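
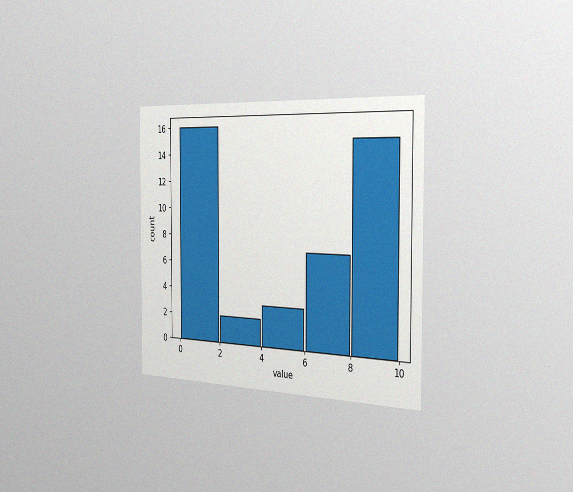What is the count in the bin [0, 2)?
16

The chart is viewed slightly from the right, with some photo noise. The [0, 2) bin has height 16.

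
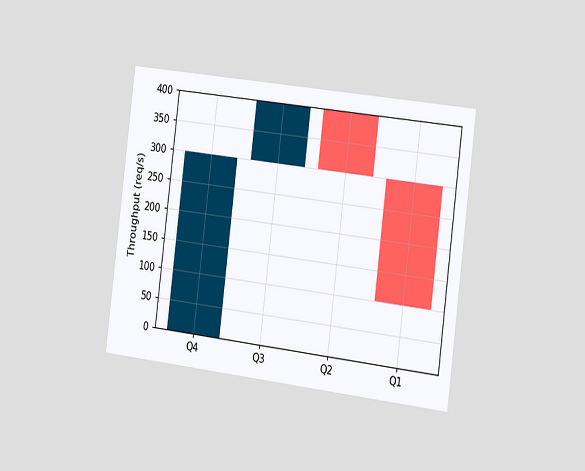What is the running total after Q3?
400req/s

The chart is tilted about 7° clockwise and viewed slightly from the right. After Q3 the running total reaches 400req/s.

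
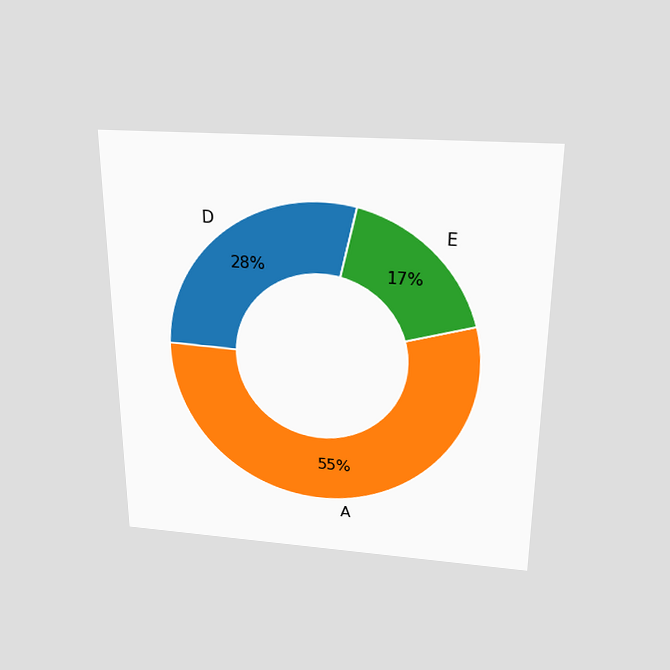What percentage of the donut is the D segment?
28%

The chart is viewed slightly from above. The D segment takes up 28% of the ring.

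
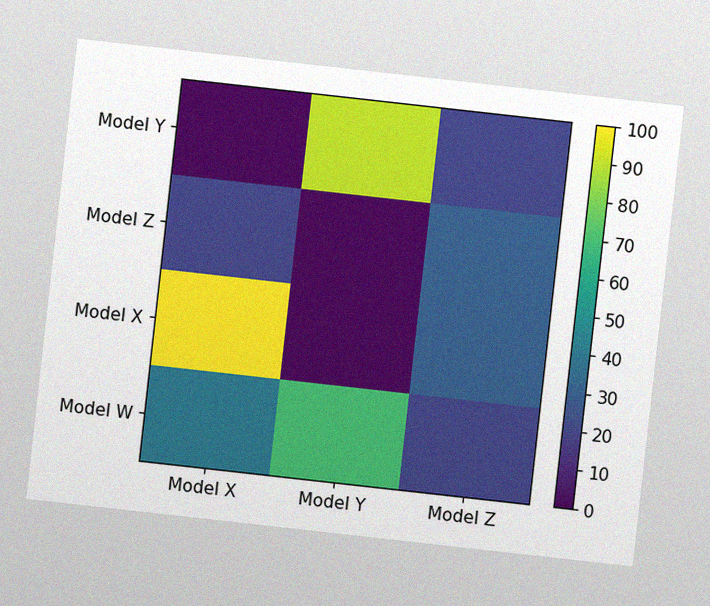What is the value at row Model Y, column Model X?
The chart is tilted about 6° clockwise, with some photo noise. Matching cell (Model Y, Model X) against the colorbar gives 0.

0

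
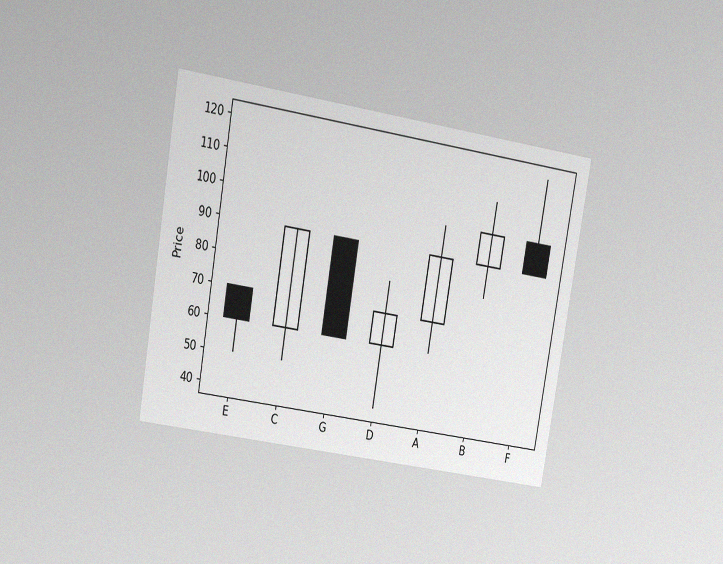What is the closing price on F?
The chart is tilted about 10° clockwise and viewed at a slight angle, with some photo noise. The F candle closes at 90.

90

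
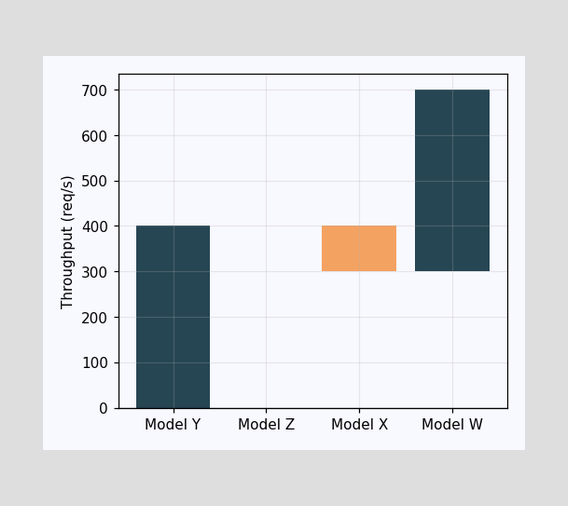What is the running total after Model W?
After Model W the running total reaches 700req/s.

700req/s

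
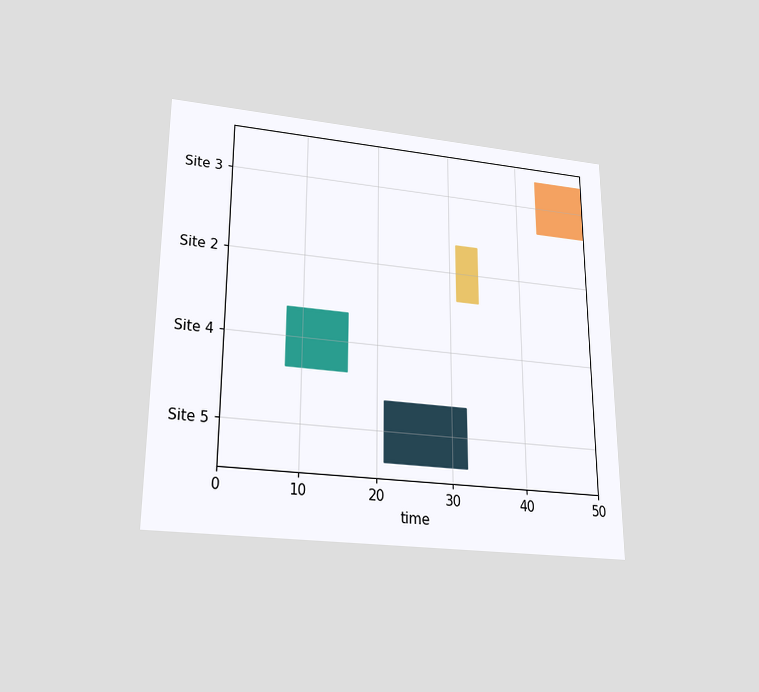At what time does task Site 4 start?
The chart is viewed slightly from below. The Site 4 bar begins at t=8.

8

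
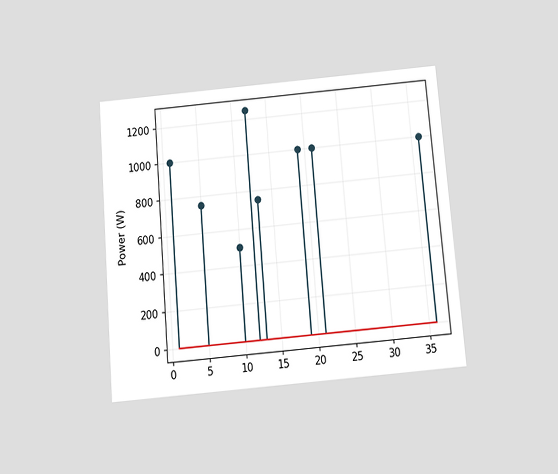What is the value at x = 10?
500W

The chart is tilted about 5° counter-clockwise and viewed slightly from below. The stem at x=10 reaches 500W.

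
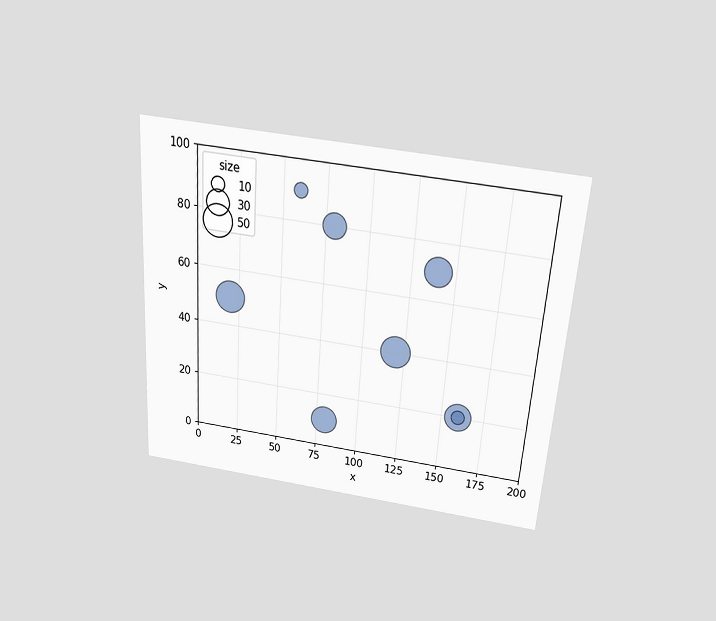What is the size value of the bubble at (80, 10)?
40

The chart is tilted about 4° clockwise and viewed slightly from above. Matching the bubble at (80, 10) against the size legend gives 40.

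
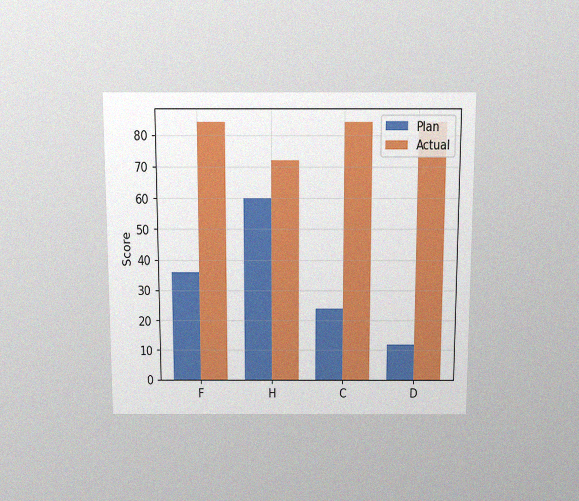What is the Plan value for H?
60

The chart is viewed slightly from above, with some photo noise. The Plan bar at H reaches 60 on the y-axis.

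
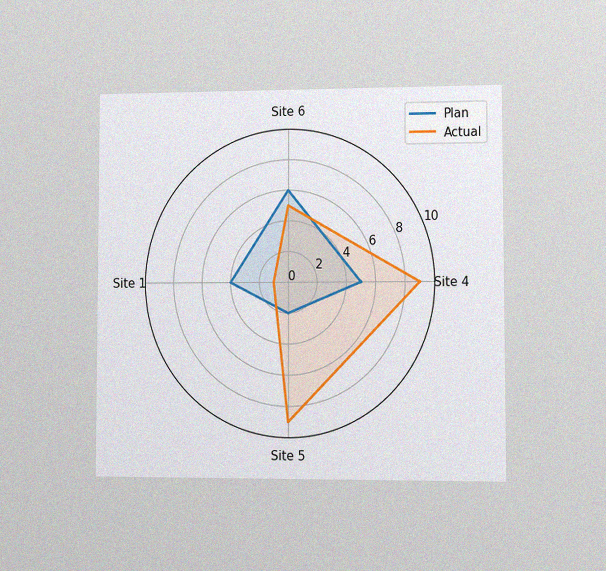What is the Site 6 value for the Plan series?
The chart is viewed at a slight angle, with some photo noise. On the Site 6 axis, Plan reaches 6.

6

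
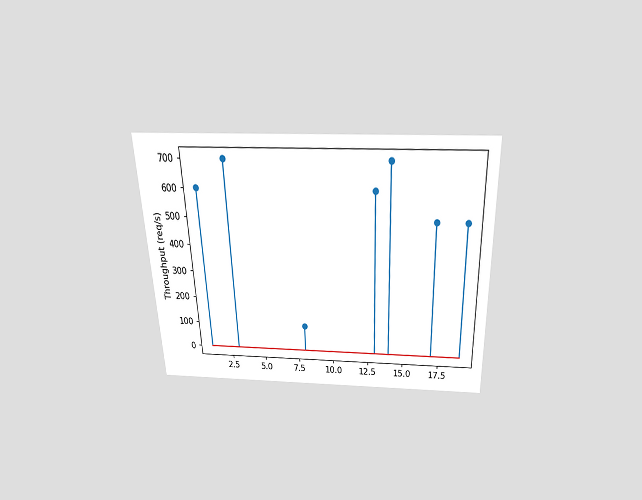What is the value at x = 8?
100req/s

The chart is tilted about 2° counter-clockwise and viewed slightly from above. The stem at x=8 reaches 100req/s.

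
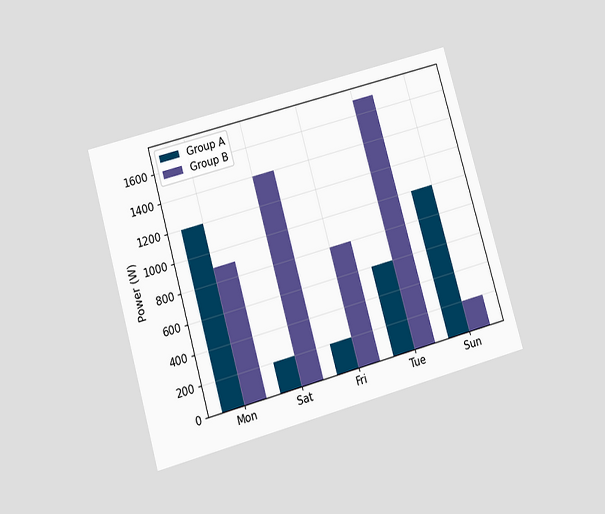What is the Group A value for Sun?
The chart is tilted about 16° counter-clockwise and viewed slightly from below. The Group A bar at Sun reaches 1000W on the y-axis.

1000W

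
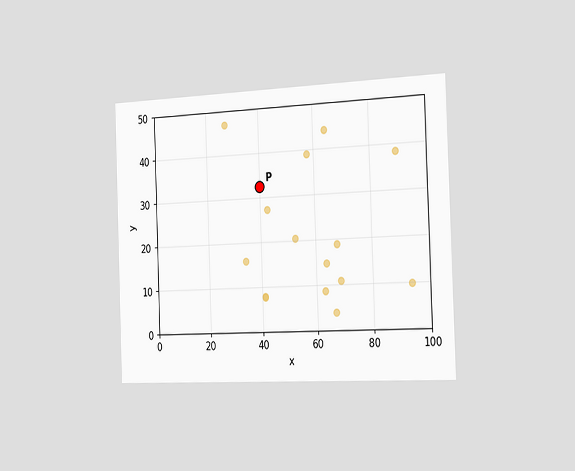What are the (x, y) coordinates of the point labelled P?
The chart is tilted about 2° counter-clockwise and viewed slightly from the right. Following the gridlines from P to each axis, P sits at (40, 32.5).

(40, 32.5)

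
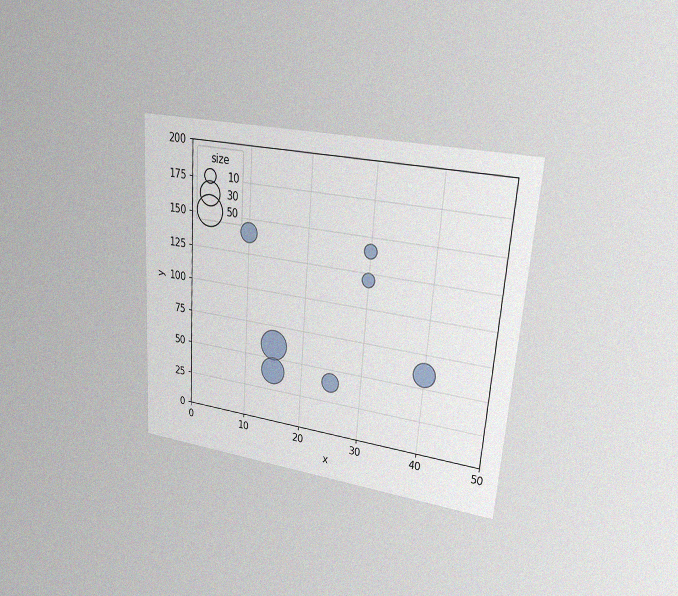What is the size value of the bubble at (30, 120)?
The chart is tilted about 4° clockwise and viewed at a slight angle, with some photo noise. Matching the bubble at (30, 120) against the size legend gives 10.

10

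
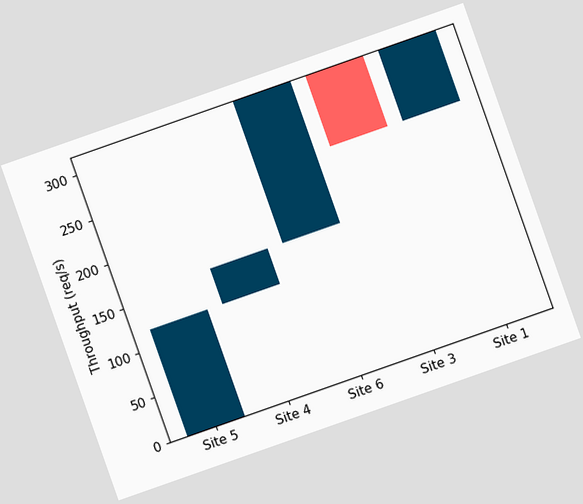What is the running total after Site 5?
The chart is tilted about 19° counter-clockwise. After Site 5 the running total reaches 120req/s.

120req/s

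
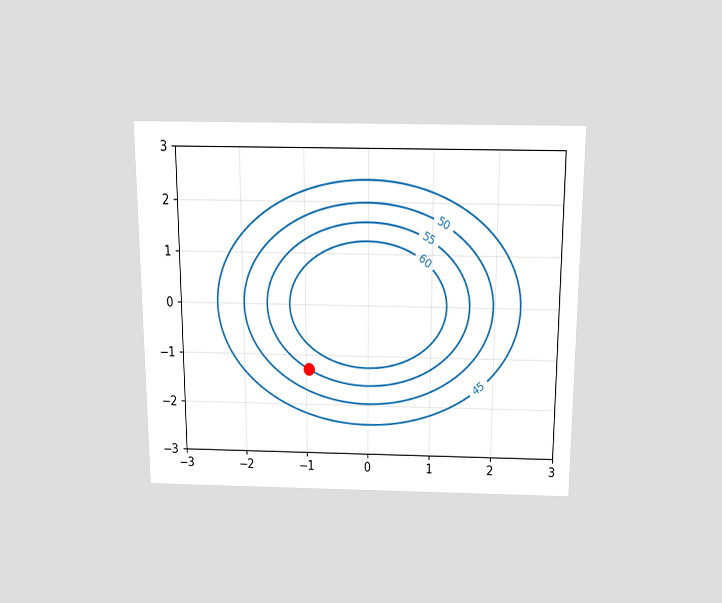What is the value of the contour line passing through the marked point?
The chart is viewed slightly from above. The marked point sits on the contour labelled 55.

55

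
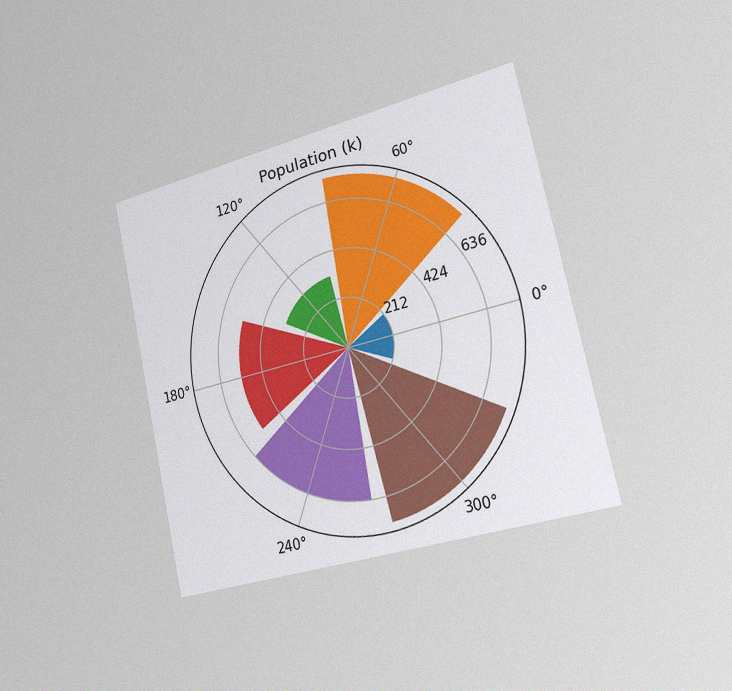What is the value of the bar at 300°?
The chart is tilted about 13° counter-clockwise and viewed slightly from the right, with some photo noise. The bar at 300° reaches 742k on the radial axis.

742k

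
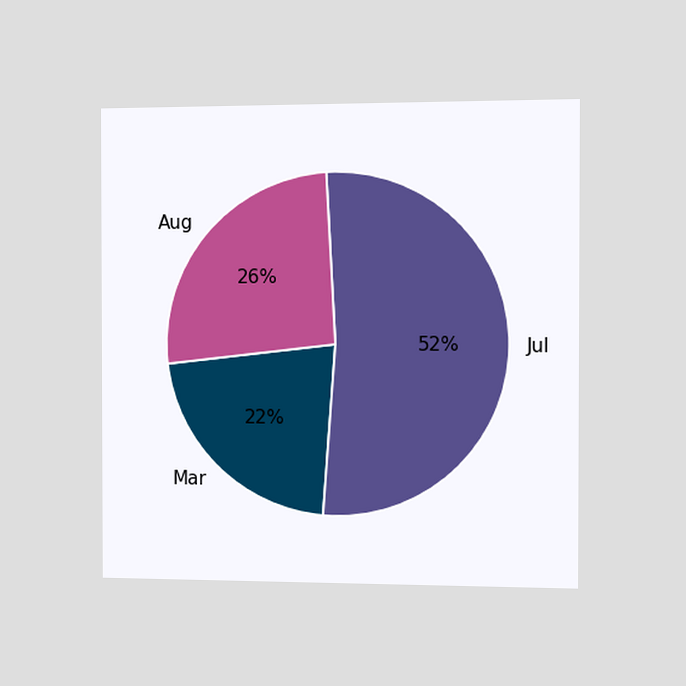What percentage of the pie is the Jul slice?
52%

The chart is viewed slightly from the right. The Jul slice takes up 52% of the pie.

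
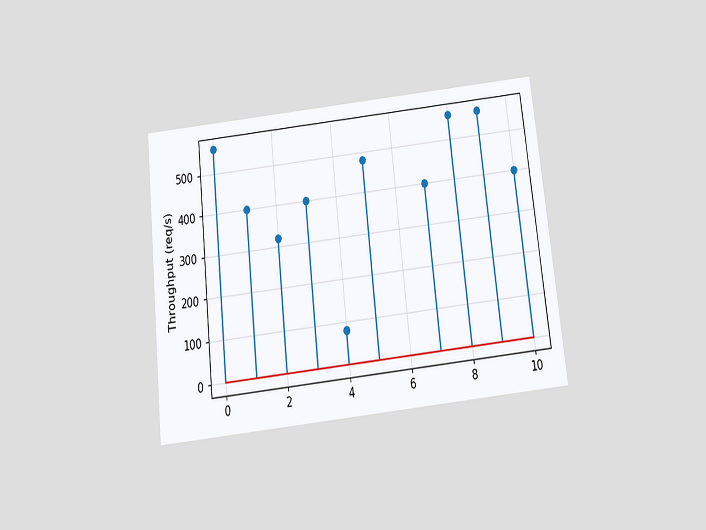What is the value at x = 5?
480req/s

The chart is tilted about 6° counter-clockwise and viewed slightly from below. The stem at x=5 reaches 480req/s.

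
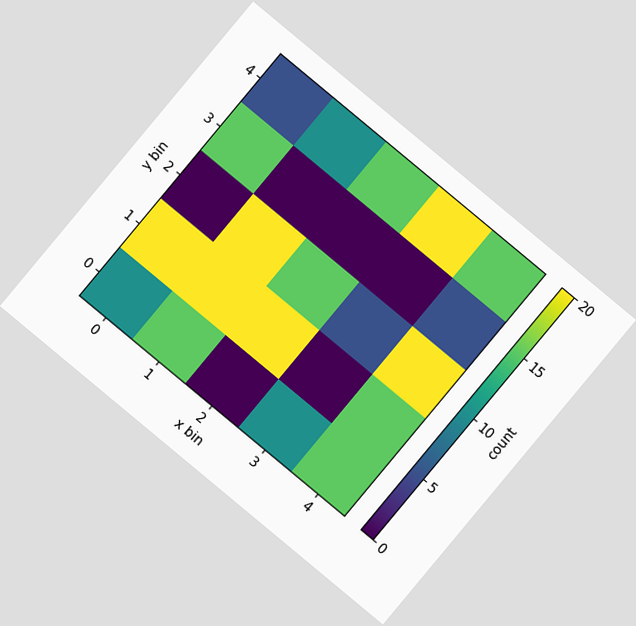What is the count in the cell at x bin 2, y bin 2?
The chart is tilted about 40° clockwise. Matching the cell (2, 2) against the colorbar gives 15.

15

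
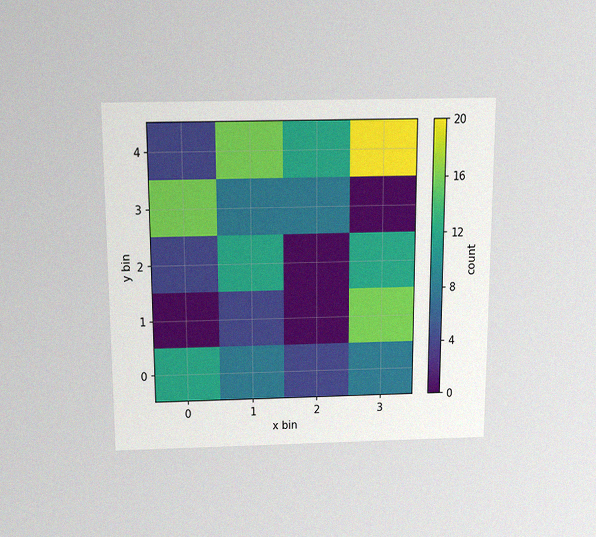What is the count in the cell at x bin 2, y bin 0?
4

The chart is viewed slightly from above, with some photo noise. Matching the cell (2, 0) against the colorbar gives 4.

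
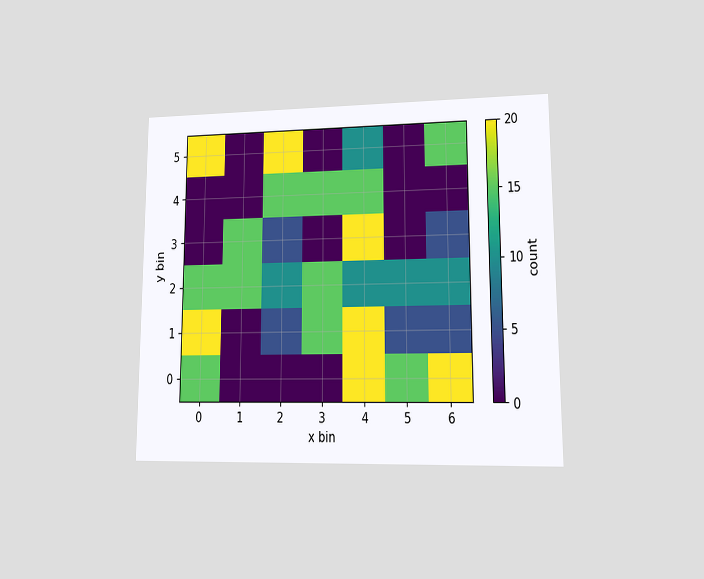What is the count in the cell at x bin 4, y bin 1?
20

The chart is viewed at a slight angle. Matching the cell (4, 1) against the colorbar gives 20.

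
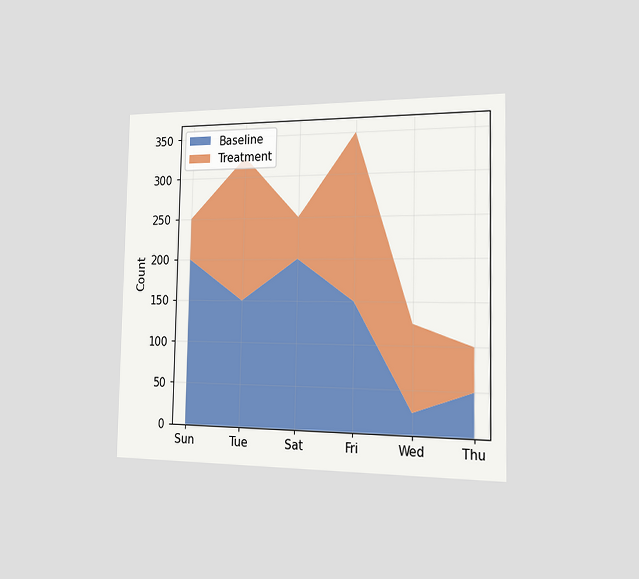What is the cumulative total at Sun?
The chart is viewed slightly from the right. The stacked total at Sun reaches 250.

250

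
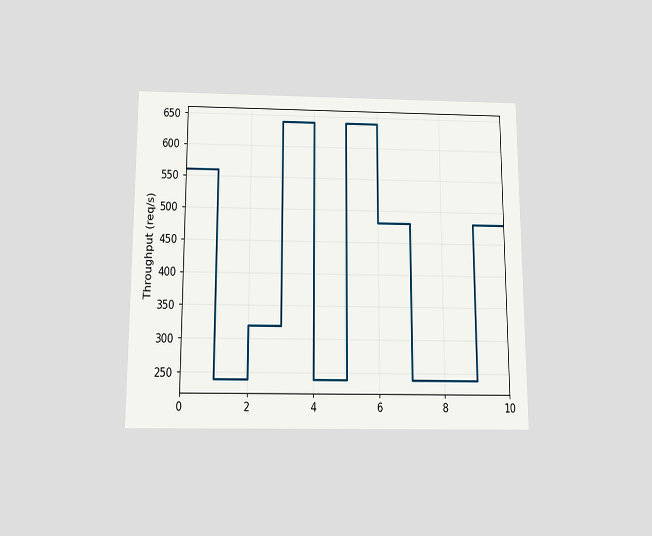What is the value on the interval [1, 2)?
240req/s

The chart is viewed slightly from below. On [1, 2) the step sits at 240req/s.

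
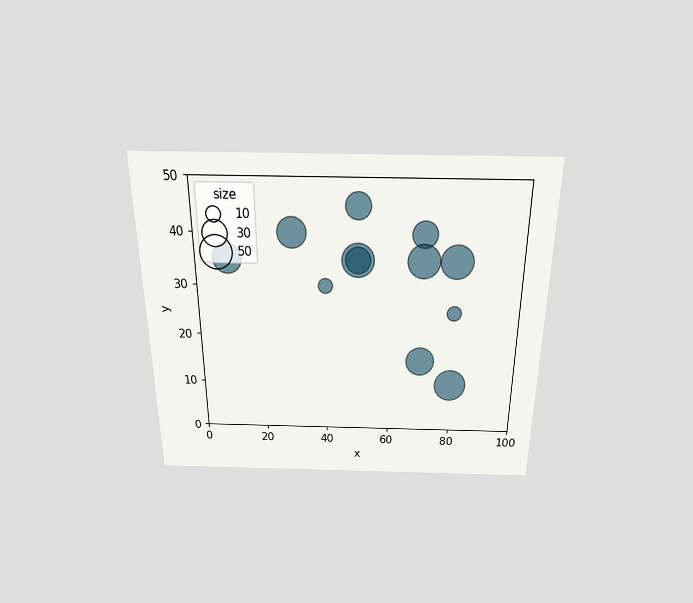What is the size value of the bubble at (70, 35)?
The chart is viewed slightly from above. Matching the bubble at (70, 35) against the size legend gives 50.

50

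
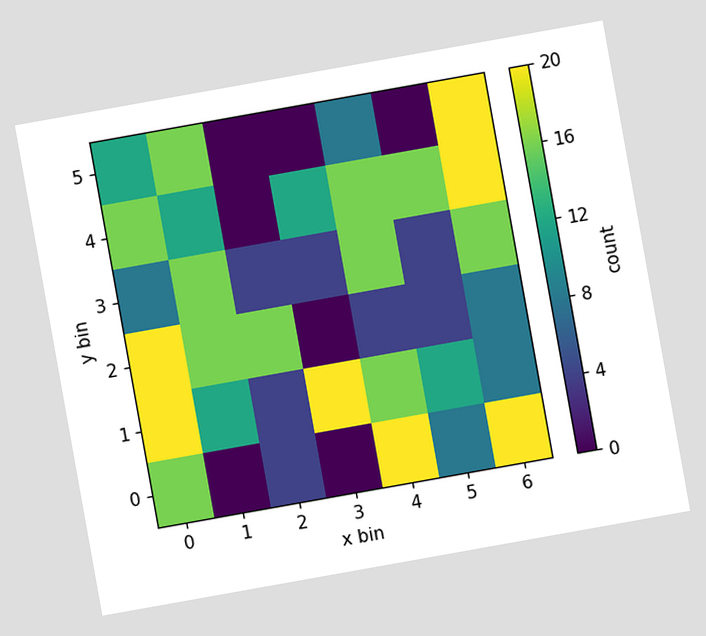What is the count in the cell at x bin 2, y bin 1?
The chart is tilted about 10° counter-clockwise. Matching the cell (2, 1) against the colorbar gives 4.

4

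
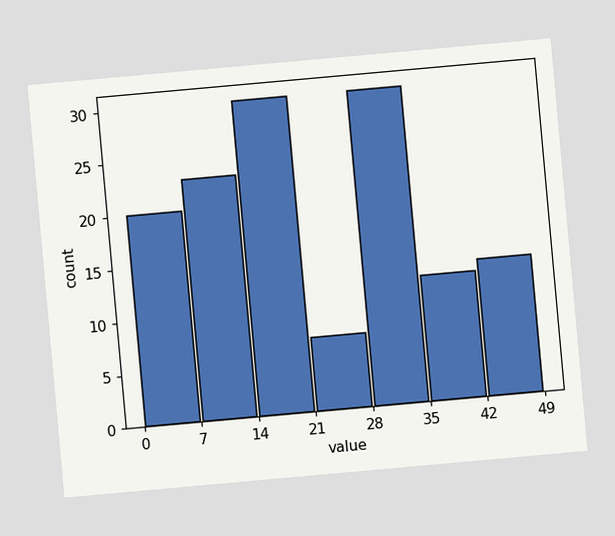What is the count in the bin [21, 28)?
The chart is tilted about 5° counter-clockwise. The [21, 28) bin has height 7.

7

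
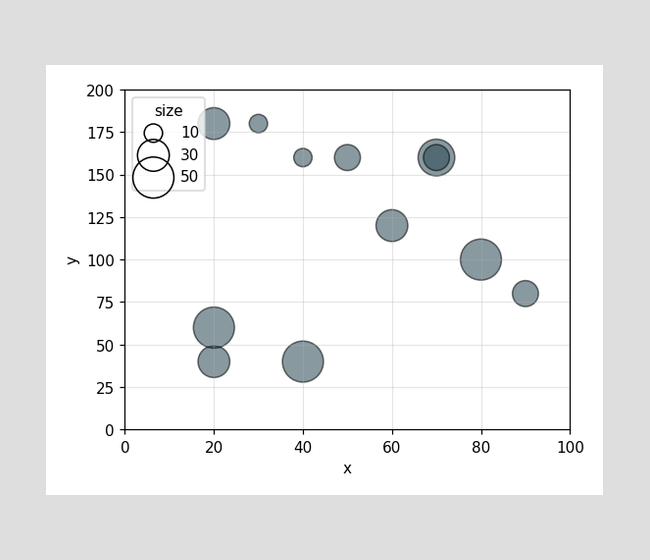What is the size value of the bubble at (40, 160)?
Matching the bubble at (40, 160) against the size legend gives 10.

10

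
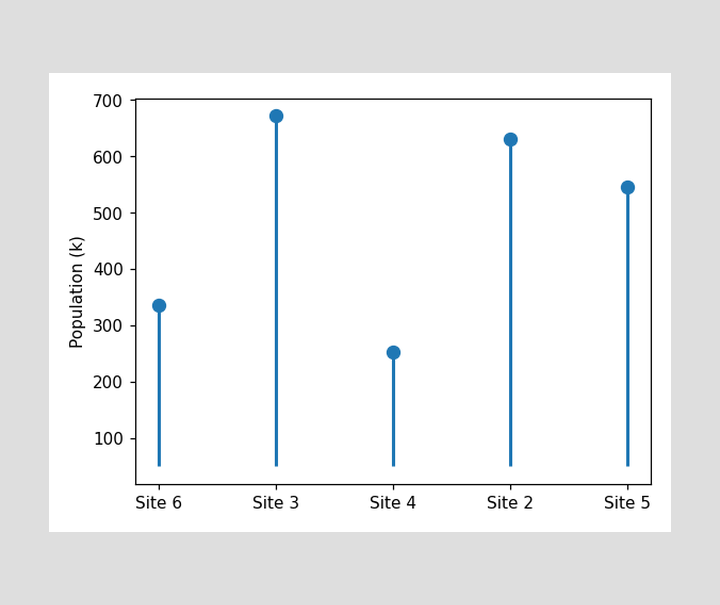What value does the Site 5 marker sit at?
The Site 5 marker sits at 546k.

546k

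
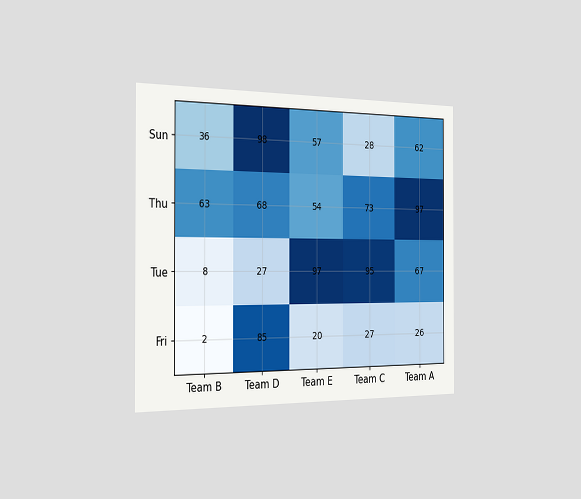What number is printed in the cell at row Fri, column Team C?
27

The chart is viewed slightly from the left. The (Fri, Team C) cell reads 27.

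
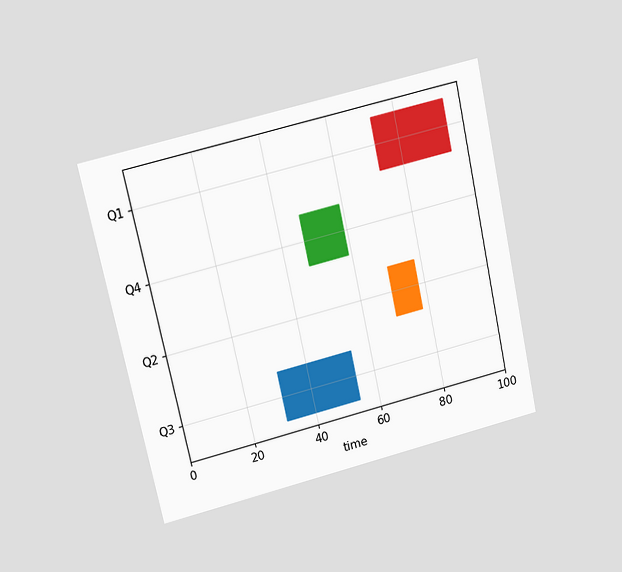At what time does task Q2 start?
The chart is tilted about 12° counter-clockwise and viewed slightly from above. The Q2 bar begins at t=70.

70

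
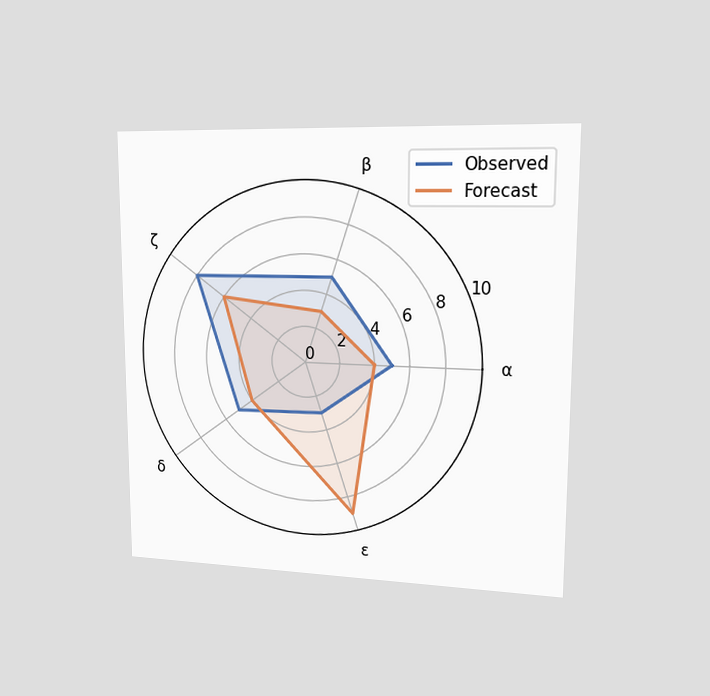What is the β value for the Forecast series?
The chart is viewed slightly from the right. On the β axis, Forecast reaches 3.

3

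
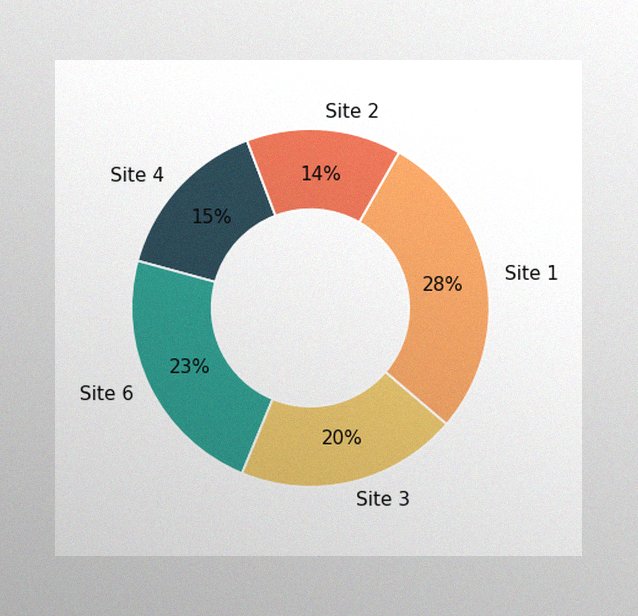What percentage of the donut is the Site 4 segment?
15%

The image has some photo noise and uneven lighting. The Site 4 segment takes up 15% of the ring.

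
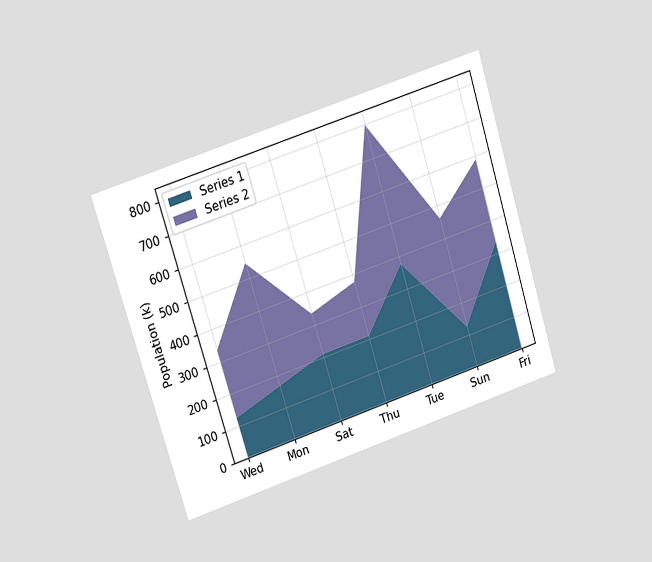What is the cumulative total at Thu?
378k

The chart is tilted about 17° counter-clockwise and viewed at a slight angle. The stacked total at Thu reaches 378k.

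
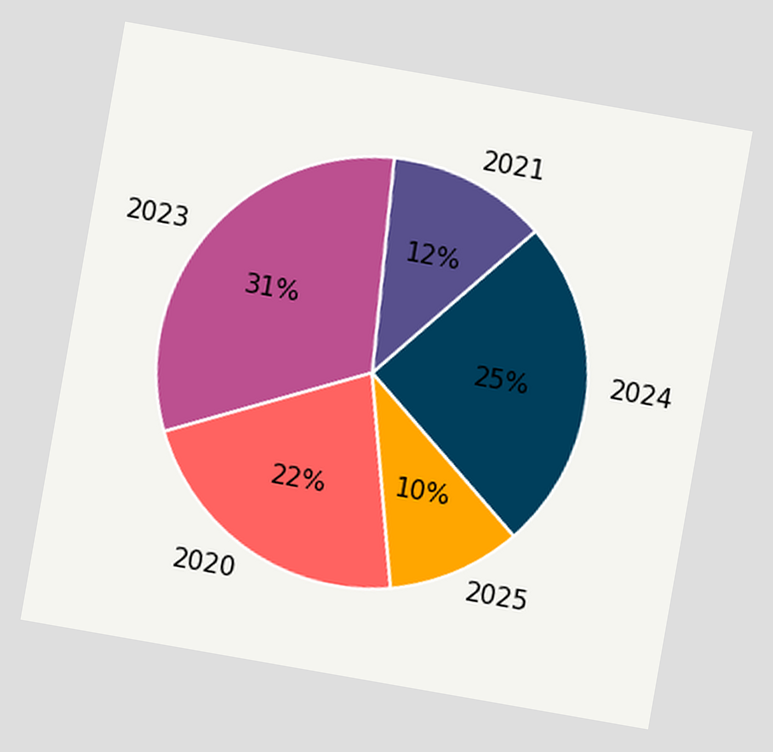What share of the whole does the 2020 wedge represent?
The chart is tilted about 10° clockwise. The 2020 slice takes up 22% of the pie.

22%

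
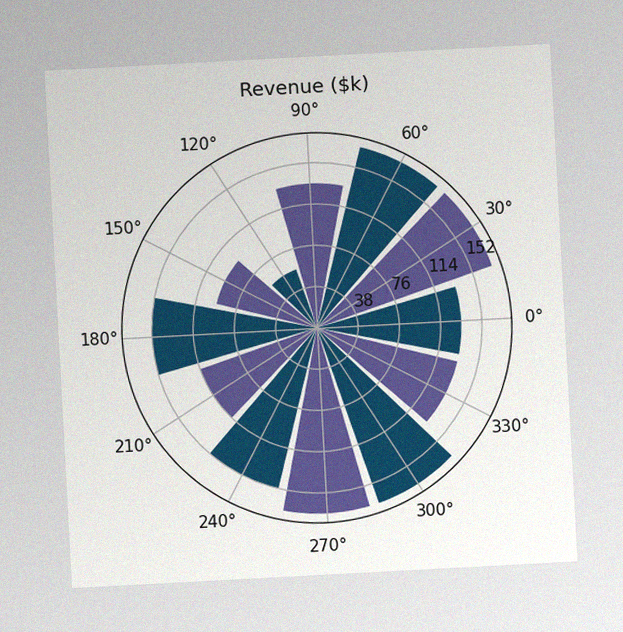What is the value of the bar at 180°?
$152k

The chart is tilted about 3° counter-clockwise, with some photo noise. The bar at 180° reaches $152k on the radial axis.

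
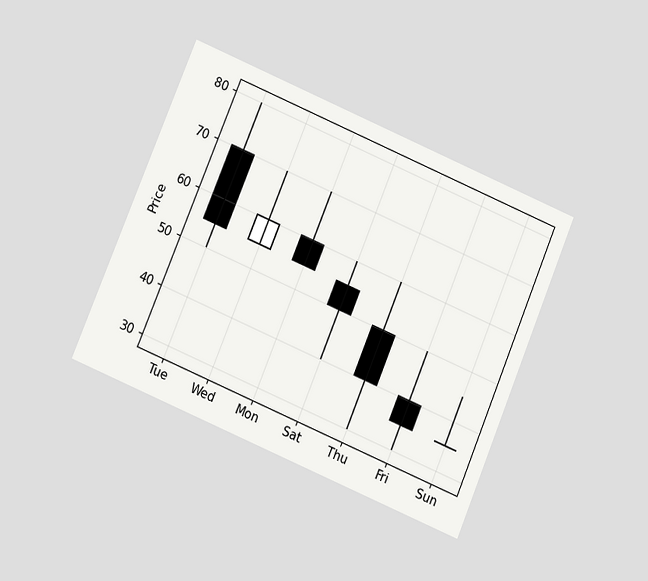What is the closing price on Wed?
The chart is tilted about 23° clockwise and viewed at a slight angle. The Wed candle closes at 60.

60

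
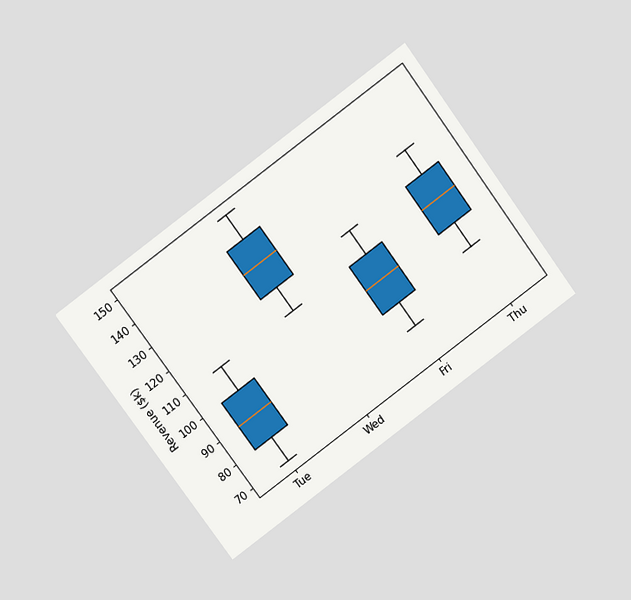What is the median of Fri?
The chart is tilted about 36° counter-clockwise and viewed at a slight angle. The median line in the Fri box sits at $100k.

$100k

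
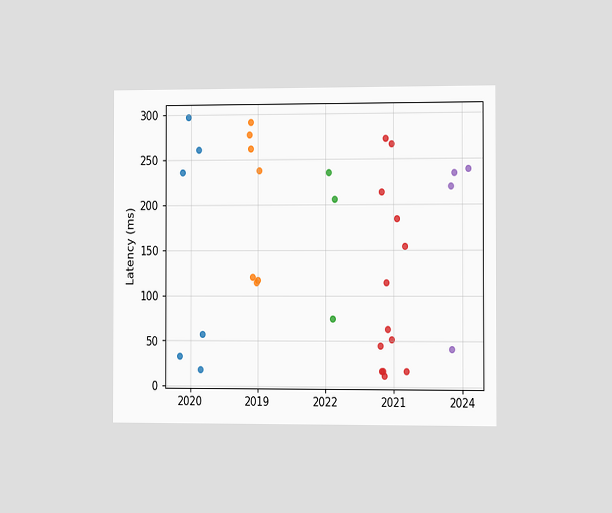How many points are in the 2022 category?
3

The chart is viewed slightly from the right. Counting the markers in the 2022 column gives 3.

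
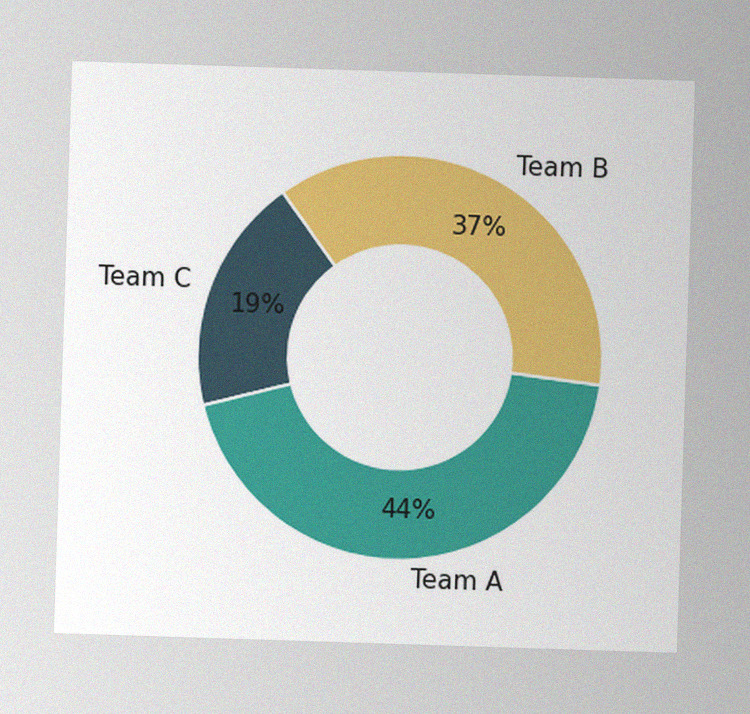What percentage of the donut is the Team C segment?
19%

The image has some photo noise and uneven lighting. The Team C segment takes up 19% of the ring.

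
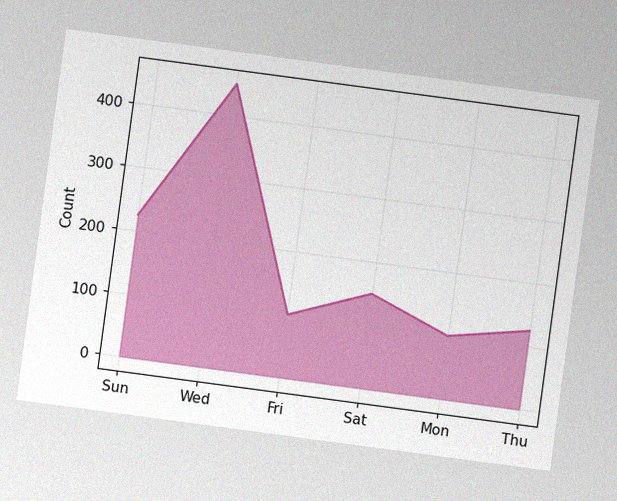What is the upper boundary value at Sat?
150

The chart is tilted about 8° clockwise, with some photo noise. At Sat the upper boundary is at 150.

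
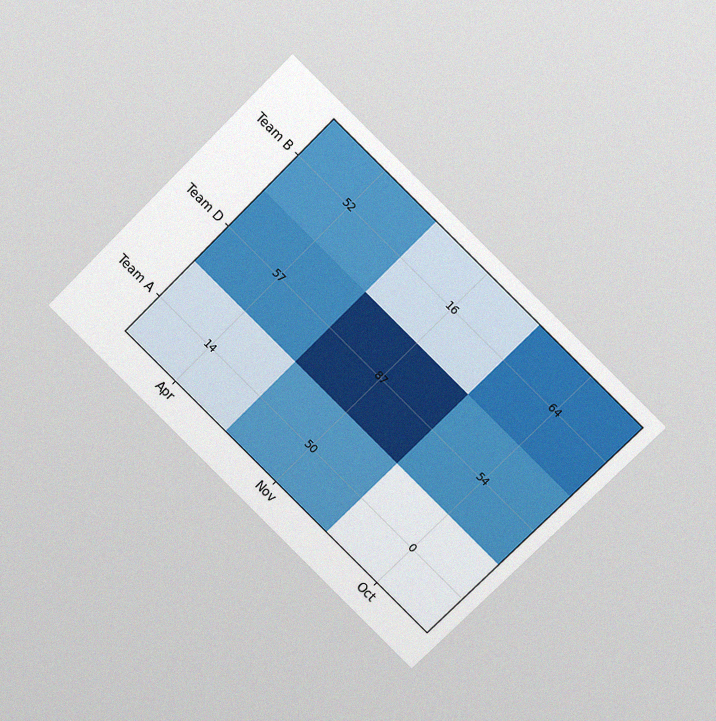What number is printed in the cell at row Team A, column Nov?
50

The chart is tilted about 45° clockwise and viewed at a slight angle, with some photo noise. The (Team A, Nov) cell reads 50.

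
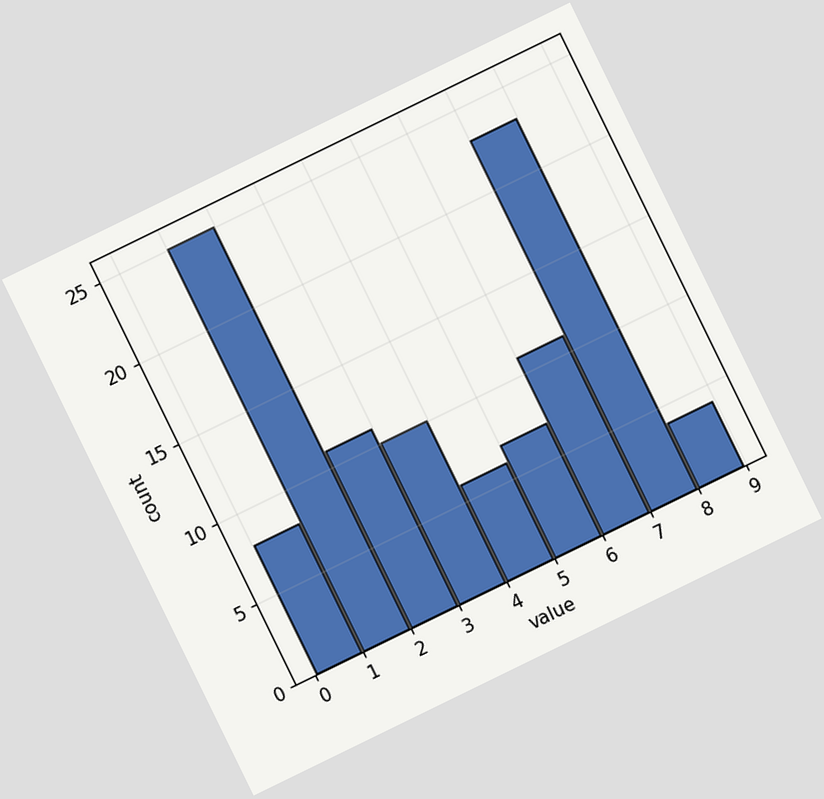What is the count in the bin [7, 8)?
The chart is tilted about 26° counter-clockwise. The [7, 8) bin has height 23.

23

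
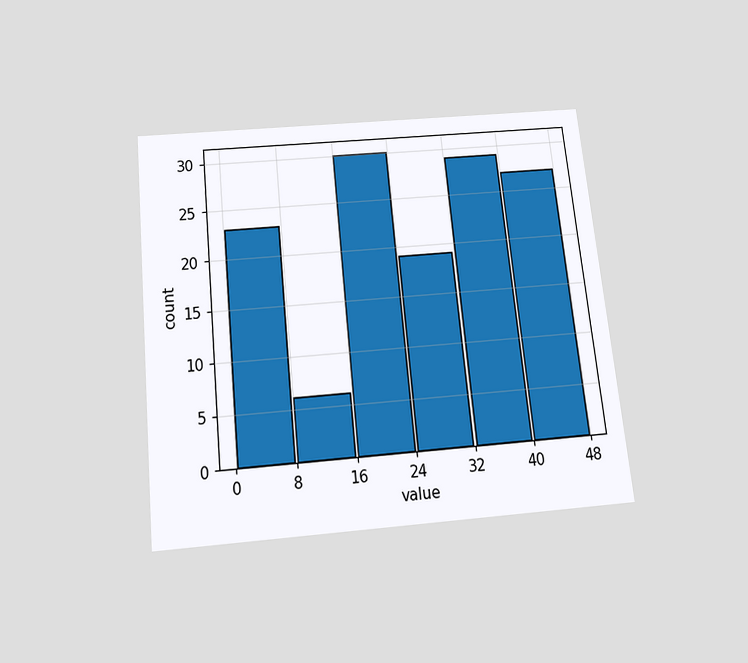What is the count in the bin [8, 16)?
6

The chart is tilted about 6° counter-clockwise and viewed slightly from below. The [8, 16) bin has height 6.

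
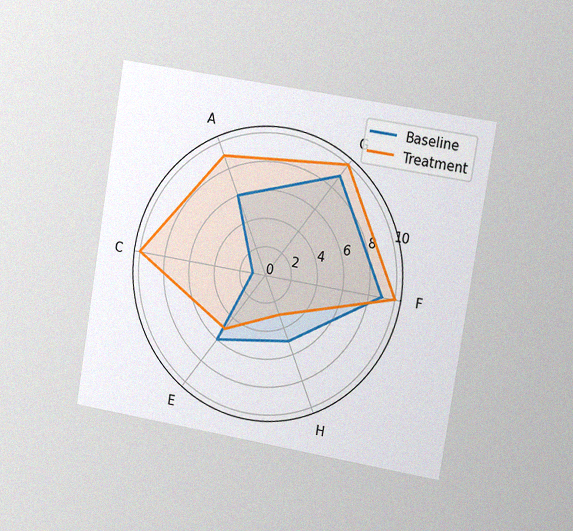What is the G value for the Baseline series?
The chart is tilted about 9° clockwise and viewed slightly from the right, with some photo noise. On the G axis, Baseline reaches 9.

9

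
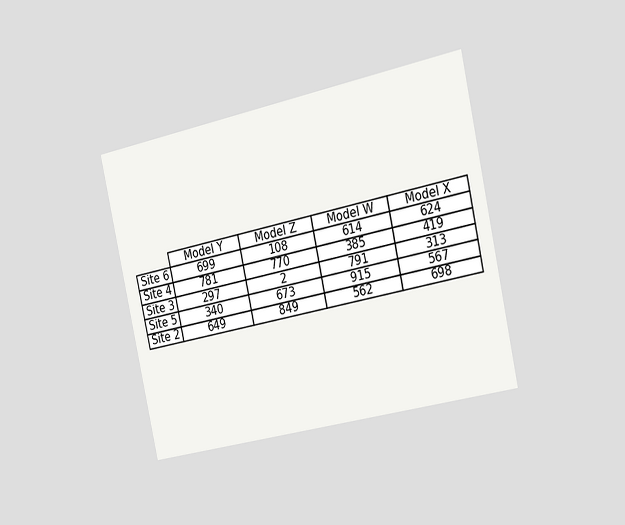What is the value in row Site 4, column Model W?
The chart is tilted about 12° counter-clockwise and viewed slightly from the right. The (Site 4, Model W) cell reads 385.

385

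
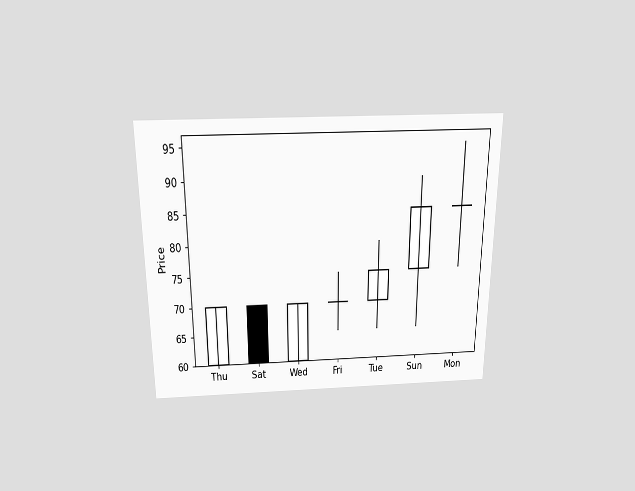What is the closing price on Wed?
70

The chart is viewed slightly from above. The Wed candle closes at 70.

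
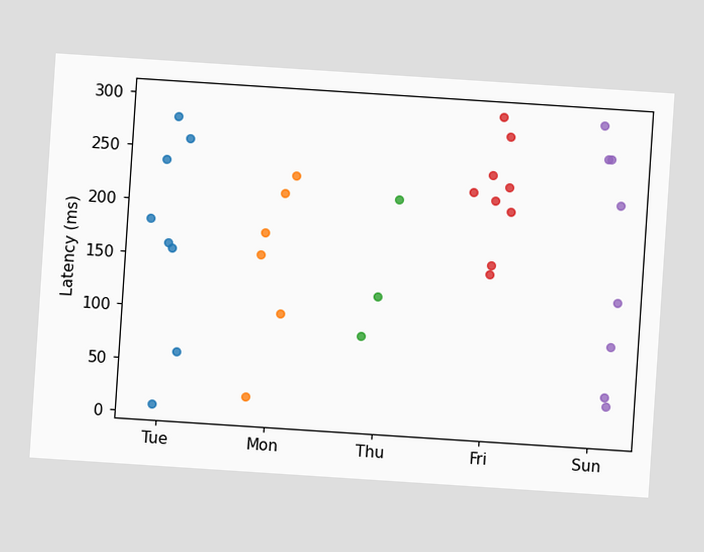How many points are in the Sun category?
The chart is tilted about 4° clockwise. Counting the markers in the Sun column gives 8.

8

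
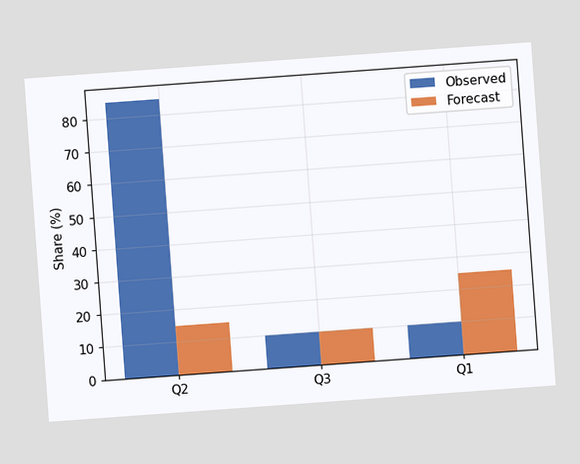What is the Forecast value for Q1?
The chart is tilted about 4° counter-clockwise. The Forecast bar at Q1 reaches 25% on the y-axis.

25%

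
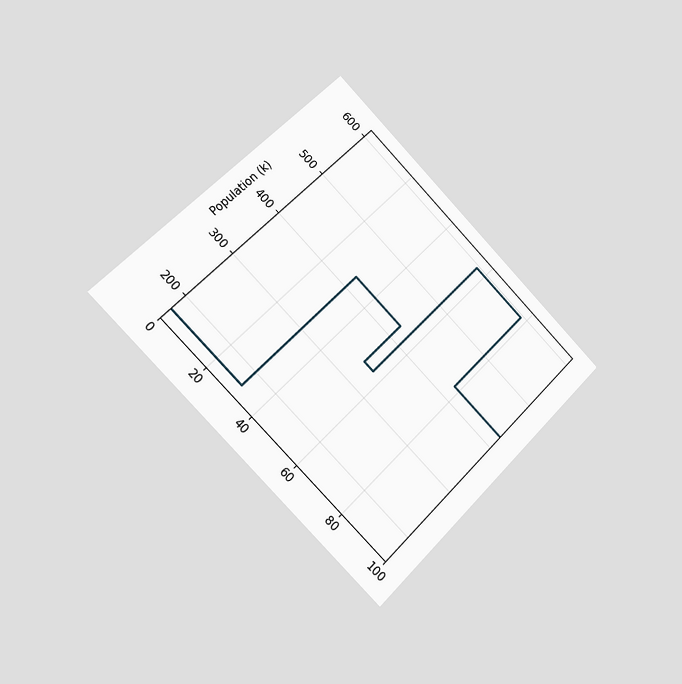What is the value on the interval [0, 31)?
The chart is tilted about 45° clockwise and viewed slightly from the left. On [0, 31) the step sits at 170k.

170k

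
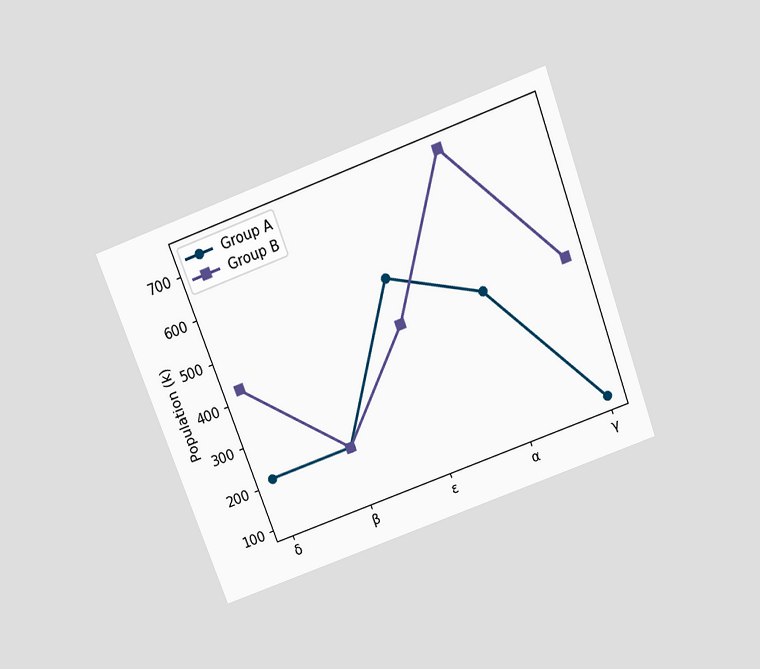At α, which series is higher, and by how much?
The chart is tilted about 20° counter-clockwise and viewed slightly from above. At α, Group B sits above the other line by 318k.

Group B, by 318k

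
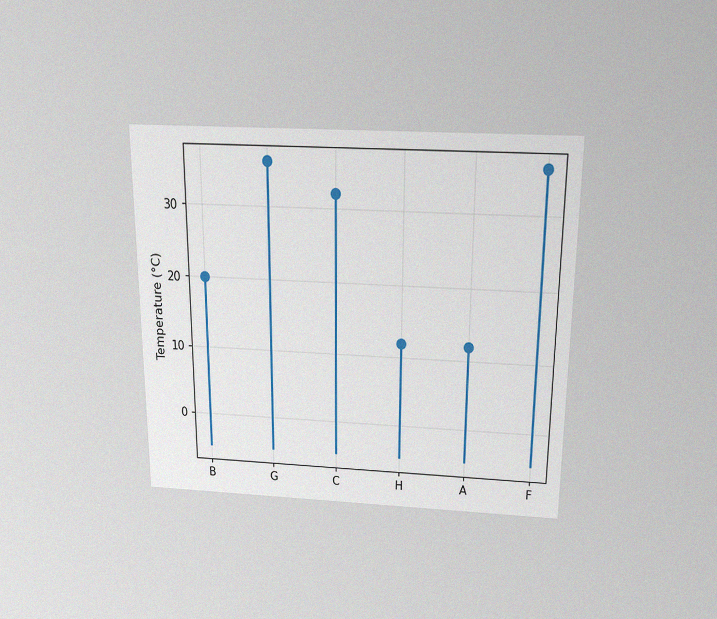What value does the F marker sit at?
The chart is viewed slightly from above, with some photo noise. The F marker sits at 36°C.

36°C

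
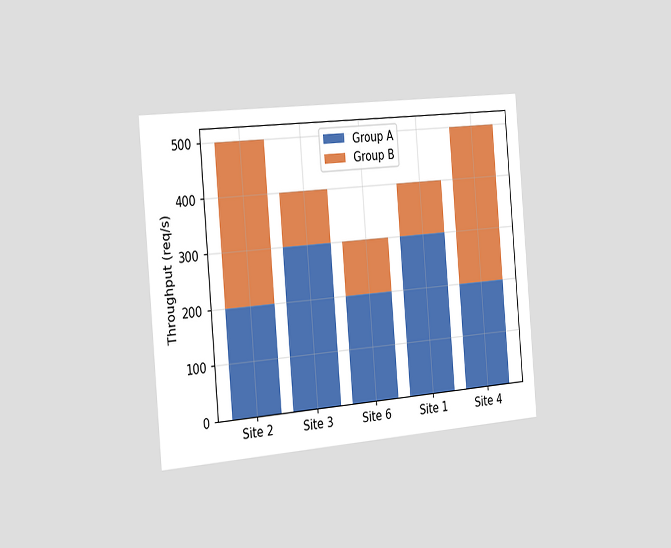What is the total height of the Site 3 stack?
The chart is tilted about 5° counter-clockwise and viewed slightly from the left. The Site 3 stack's top reaches 400req/s on the y-axis.

400req/s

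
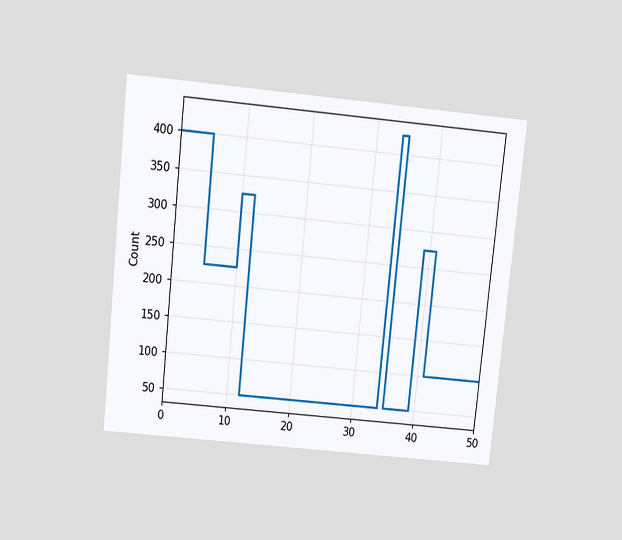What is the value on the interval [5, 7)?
225

The chart is tilted about 6° clockwise and viewed slightly from above. On [5, 7) the step sits at 225.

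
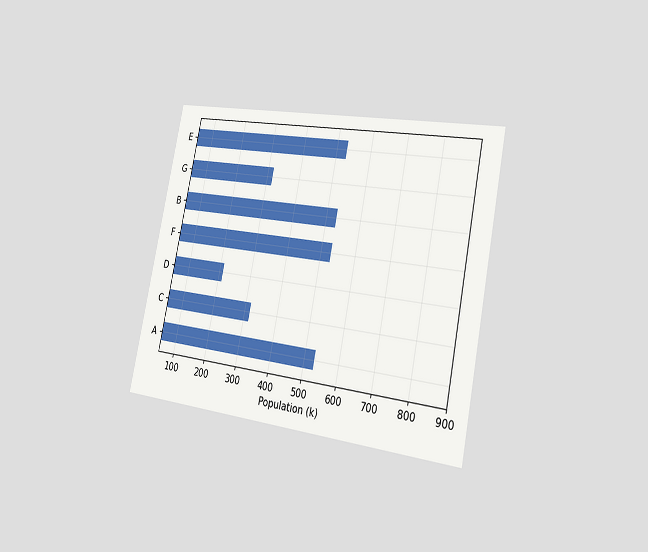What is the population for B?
530k

The chart is tilted about 12° clockwise and viewed slightly from the right. Reading along the chart's x-axis, the B bar reaches 530k.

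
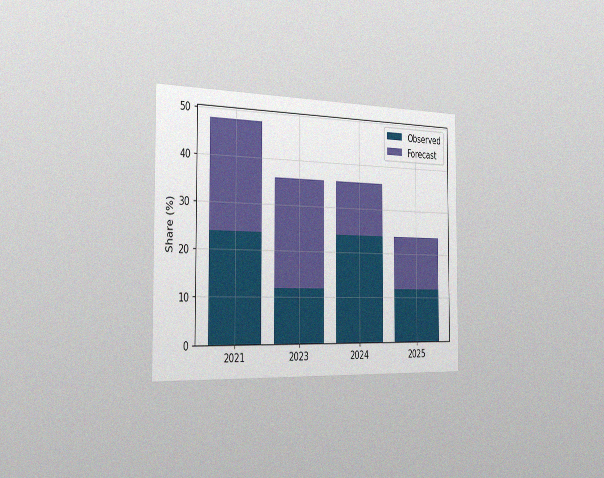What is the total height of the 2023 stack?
The chart is viewed slightly from the left, with some photo noise. The 2023 stack's top reaches 36% on the y-axis.

36%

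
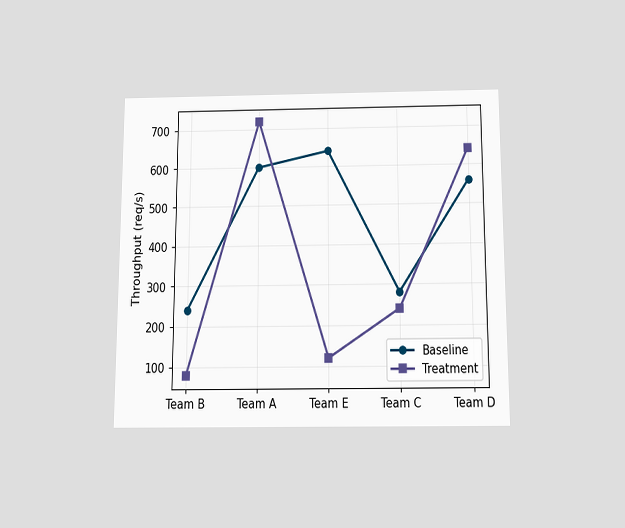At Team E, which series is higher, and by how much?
The chart is viewed slightly from below. At Team E, Baseline sits above the other line by 520req/s.

Baseline, by 520req/s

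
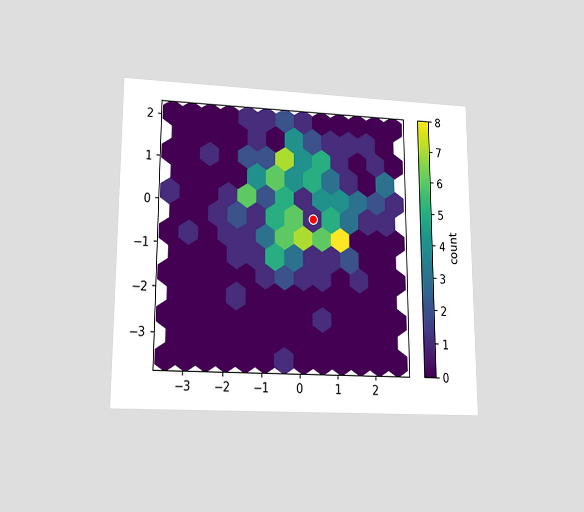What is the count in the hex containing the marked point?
1

The chart is viewed at a slight angle. The marked hex reads 1 on the colorbar.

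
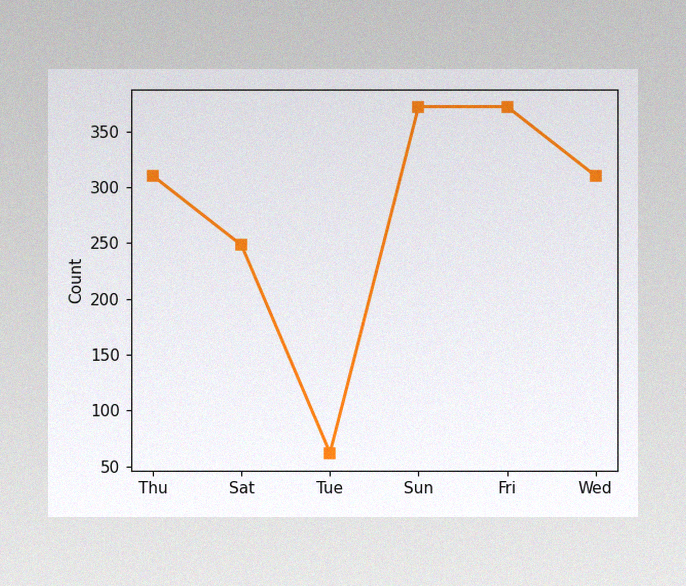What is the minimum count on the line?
62

The image has some photo noise and uneven lighting. The lowest point is at Tue, and reading across to the y-axis gives 62.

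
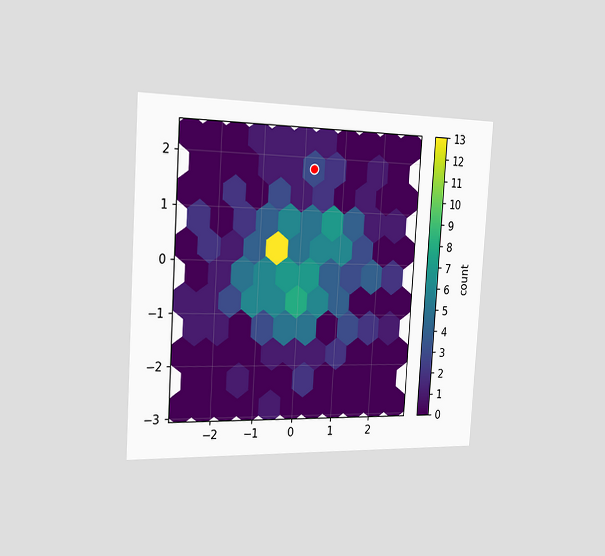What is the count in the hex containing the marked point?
The chart is tilted about 4° clockwise and viewed slightly from the left. The marked hex reads 3 on the colorbar.

3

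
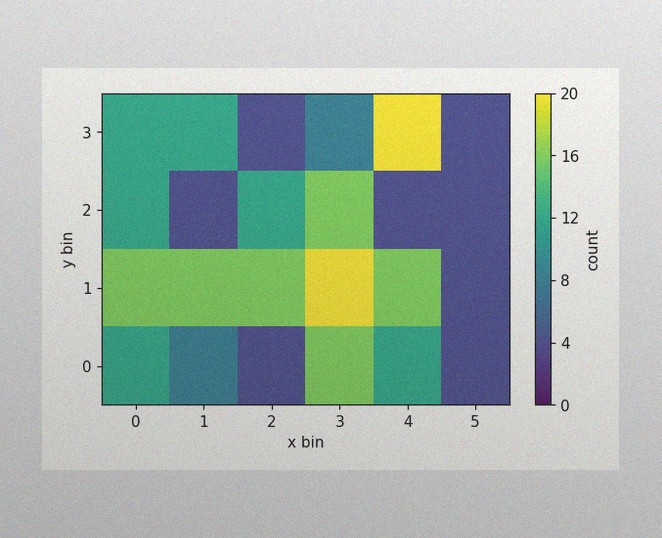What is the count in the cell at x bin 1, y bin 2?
4

The image has some photo noise and uneven lighting. Matching the cell (1, 2) against the colorbar gives 4.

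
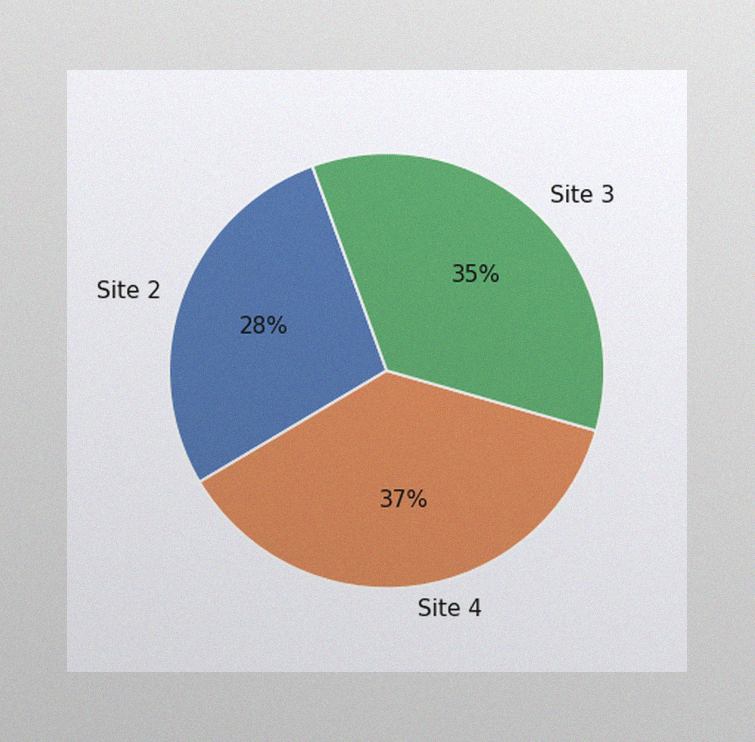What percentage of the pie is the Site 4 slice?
The image has some photo noise and uneven lighting. The Site 4 slice takes up 37% of the pie.

37%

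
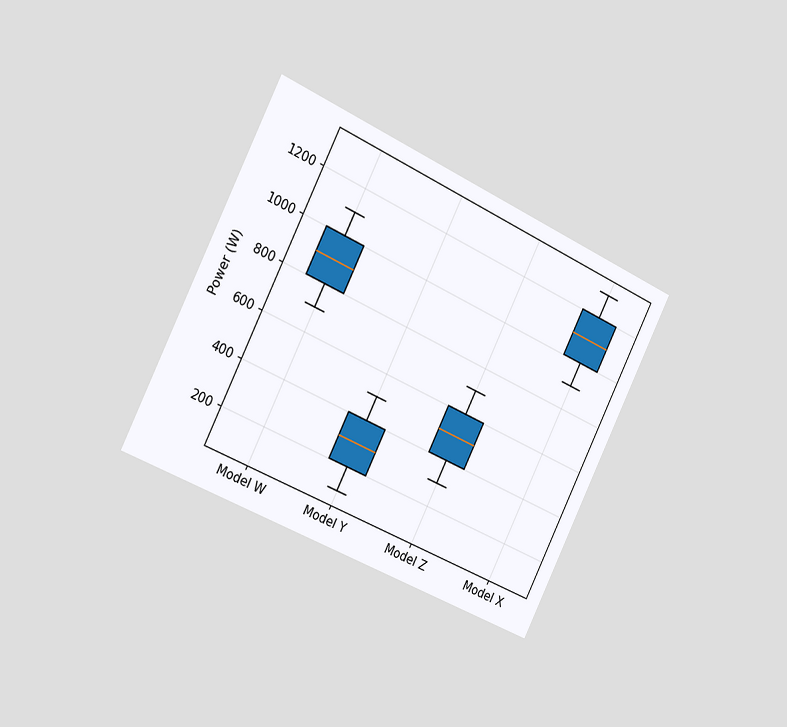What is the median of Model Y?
The chart is tilted about 26° clockwise and viewed slightly from the left. The median line in the Model Y box sits at 300W.

300W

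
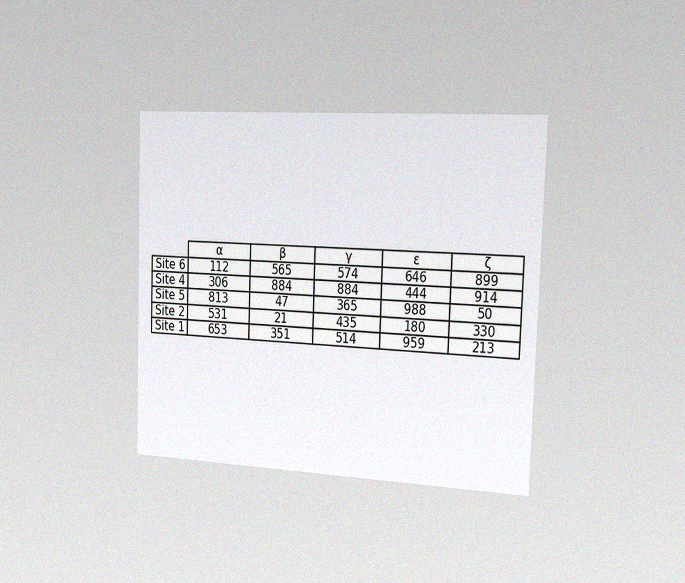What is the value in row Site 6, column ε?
646

The chart is viewed slightly from the right, with some photo noise. The (Site 6, ε) cell reads 646.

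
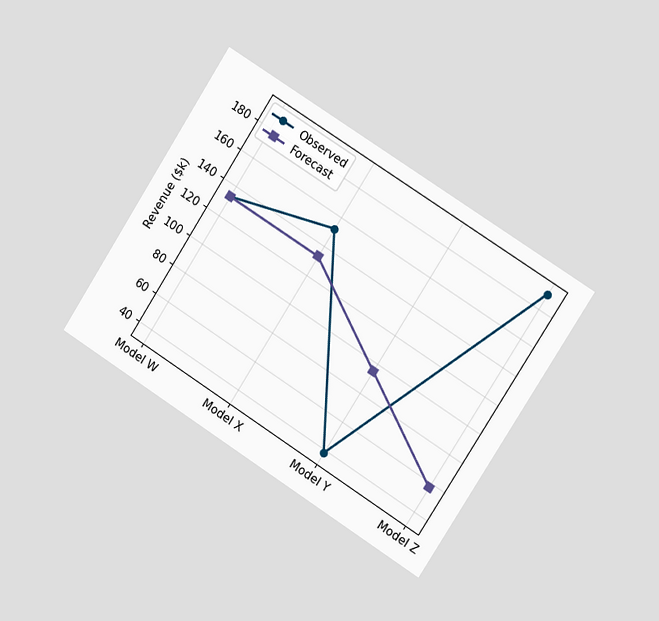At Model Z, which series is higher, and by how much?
Observed, by $133k

The chart is tilted about 33° clockwise and viewed slightly from the right. At Model Z, Observed sits above the other line by $133k.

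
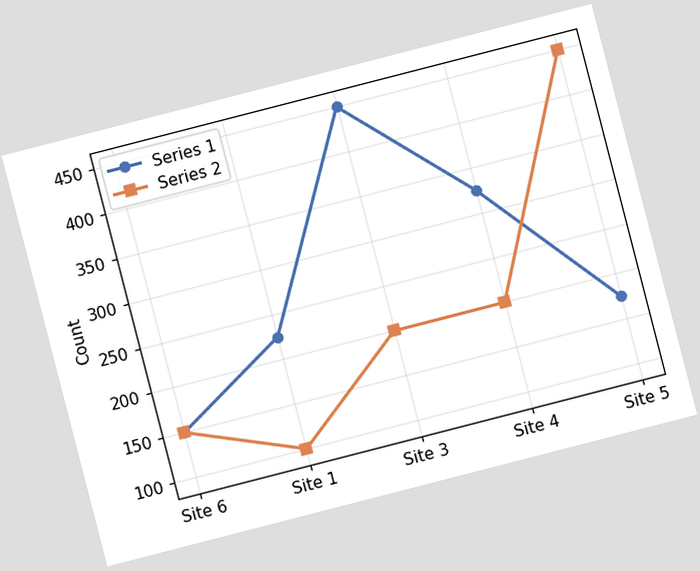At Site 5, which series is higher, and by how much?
The chart is tilted about 14° counter-clockwise. At Site 5, Series 2 sits above the other line by 275.

Series 2, by 275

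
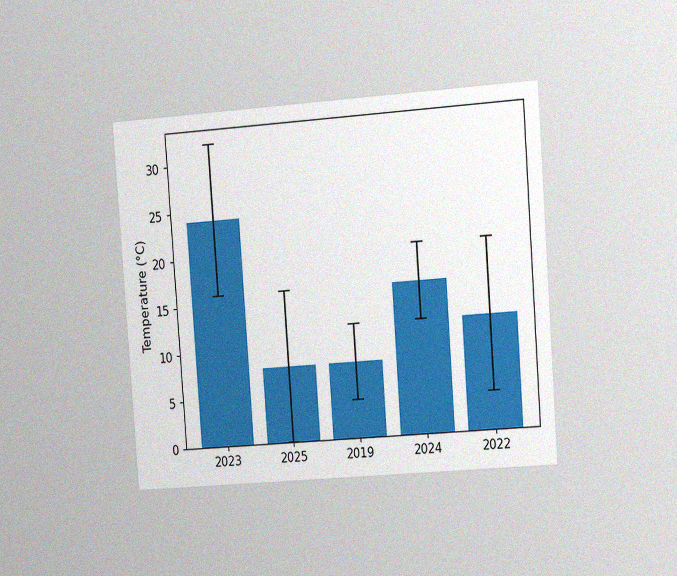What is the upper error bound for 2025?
16°C

The chart is tilted about 4° counter-clockwise and viewed at a slight angle, with some photo noise. The 2025 bar's upper whisker reaches 16°C.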